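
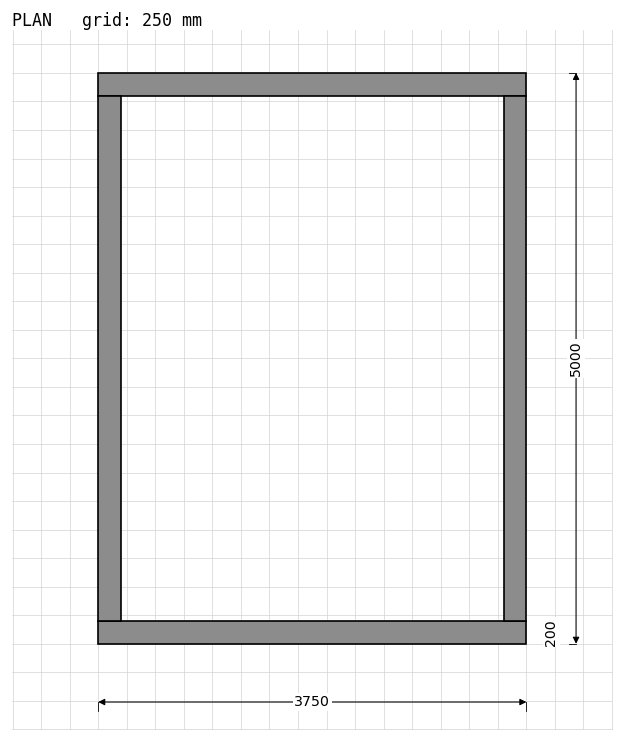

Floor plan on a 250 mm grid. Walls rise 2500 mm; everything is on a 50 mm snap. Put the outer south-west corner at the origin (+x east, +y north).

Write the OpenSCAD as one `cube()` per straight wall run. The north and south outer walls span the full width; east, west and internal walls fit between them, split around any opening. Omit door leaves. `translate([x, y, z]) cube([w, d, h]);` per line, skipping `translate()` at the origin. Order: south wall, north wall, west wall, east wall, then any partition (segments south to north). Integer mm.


cube([3750, 200, 2500]);
translate([0, 4800, 0]) cube([3750, 200, 2500]);
translate([0, 200, 0]) cube([200, 4600, 2500]);
translate([3550, 200, 0]) cube([200, 4600, 2500]);


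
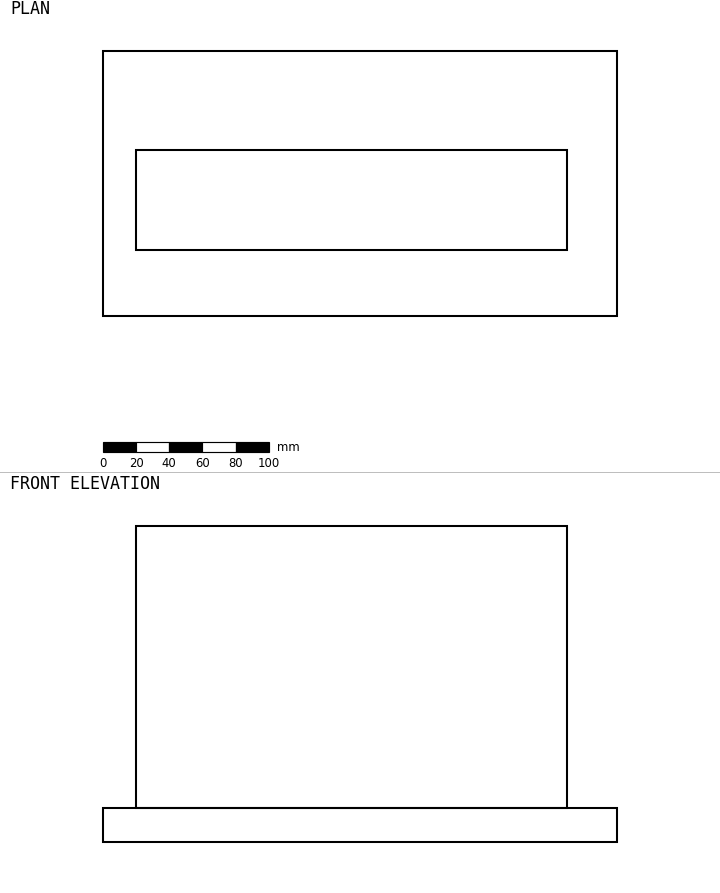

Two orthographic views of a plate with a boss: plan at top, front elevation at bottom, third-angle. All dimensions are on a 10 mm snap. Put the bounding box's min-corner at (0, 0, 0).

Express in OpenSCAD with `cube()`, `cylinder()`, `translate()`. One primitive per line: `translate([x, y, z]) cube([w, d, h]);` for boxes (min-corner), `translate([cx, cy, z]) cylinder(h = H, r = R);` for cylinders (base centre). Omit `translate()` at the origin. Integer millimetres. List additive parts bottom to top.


cube([310, 160, 20]);
translate([20, 40, 20]) cube([260, 60, 170]);


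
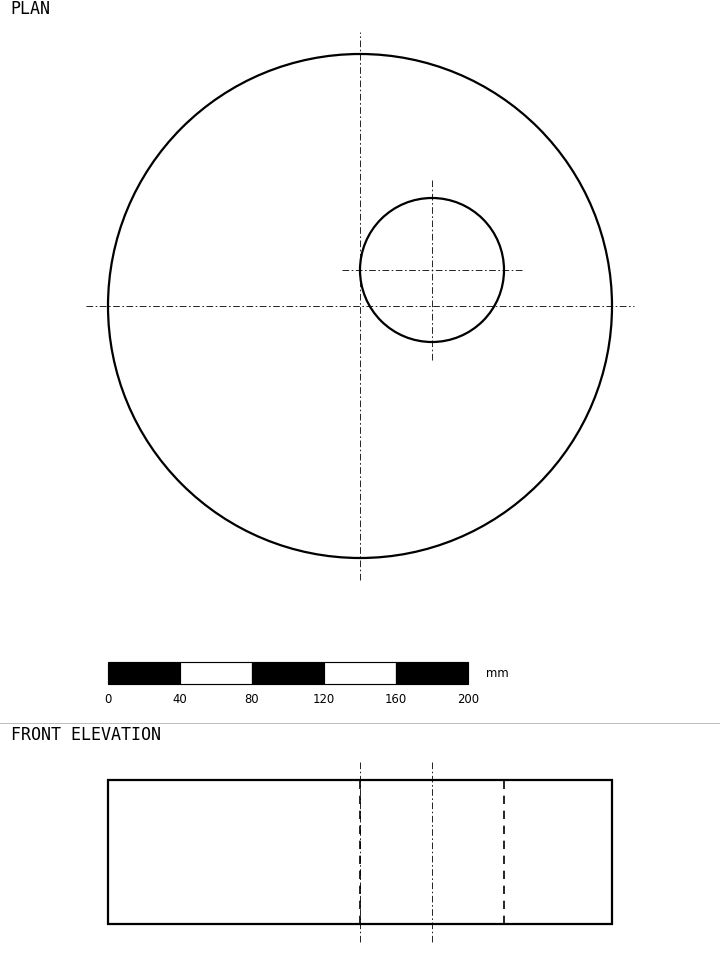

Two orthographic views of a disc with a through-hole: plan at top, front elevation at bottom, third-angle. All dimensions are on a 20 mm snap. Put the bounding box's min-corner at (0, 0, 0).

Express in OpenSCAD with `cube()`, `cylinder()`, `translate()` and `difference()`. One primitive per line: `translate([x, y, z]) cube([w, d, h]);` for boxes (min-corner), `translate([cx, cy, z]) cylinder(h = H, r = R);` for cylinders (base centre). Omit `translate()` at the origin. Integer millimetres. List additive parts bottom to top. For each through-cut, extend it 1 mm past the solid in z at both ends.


difference() {
  translate([140, 140, 0]) cylinder(h = 80, r = 140);
  translate([180, 160, -1]) cylinder(h = 82, r = 40);
}


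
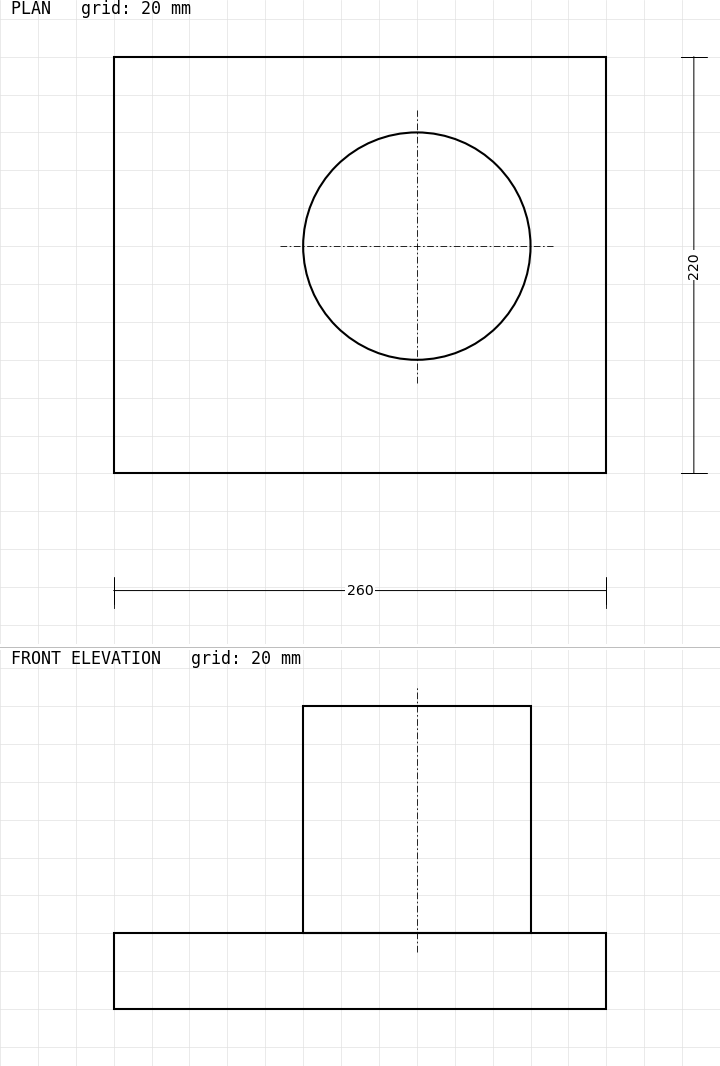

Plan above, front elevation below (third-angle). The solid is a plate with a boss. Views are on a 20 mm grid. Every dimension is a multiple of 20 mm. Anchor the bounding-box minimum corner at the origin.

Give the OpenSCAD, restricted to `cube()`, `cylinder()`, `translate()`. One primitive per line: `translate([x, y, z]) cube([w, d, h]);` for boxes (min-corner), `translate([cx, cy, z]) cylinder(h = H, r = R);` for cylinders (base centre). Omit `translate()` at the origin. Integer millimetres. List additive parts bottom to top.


cube([260, 220, 40]);
translate([160, 120, 40]) cylinder(h = 120, r = 60);


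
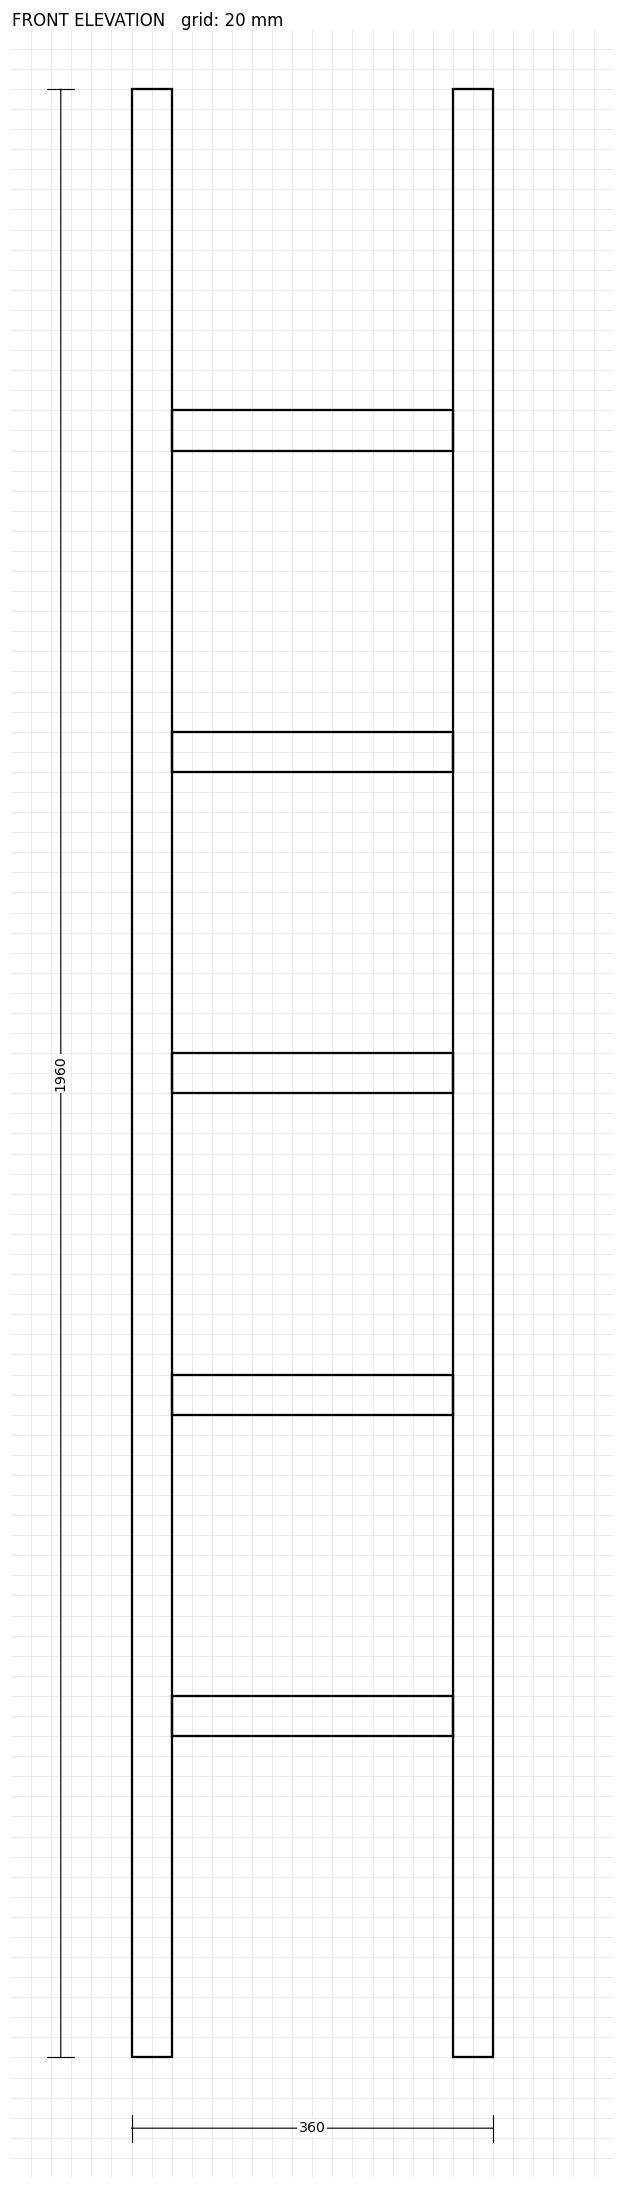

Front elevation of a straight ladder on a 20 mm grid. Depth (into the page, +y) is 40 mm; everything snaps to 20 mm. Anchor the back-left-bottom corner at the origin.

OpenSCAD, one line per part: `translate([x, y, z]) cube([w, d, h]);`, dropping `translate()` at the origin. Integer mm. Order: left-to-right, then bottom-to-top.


cube([40, 40, 1960]);
translate([40, 0, 320]) cube([280, 40, 40]);
translate([40, 0, 640]) cube([280, 40, 40]);
translate([40, 0, 960]) cube([280, 40, 40]);
translate([40, 0, 1280]) cube([280, 40, 40]);
translate([40, 0, 1600]) cube([280, 40, 40]);
translate([320, 0, 0]) cube([40, 40, 1960]);


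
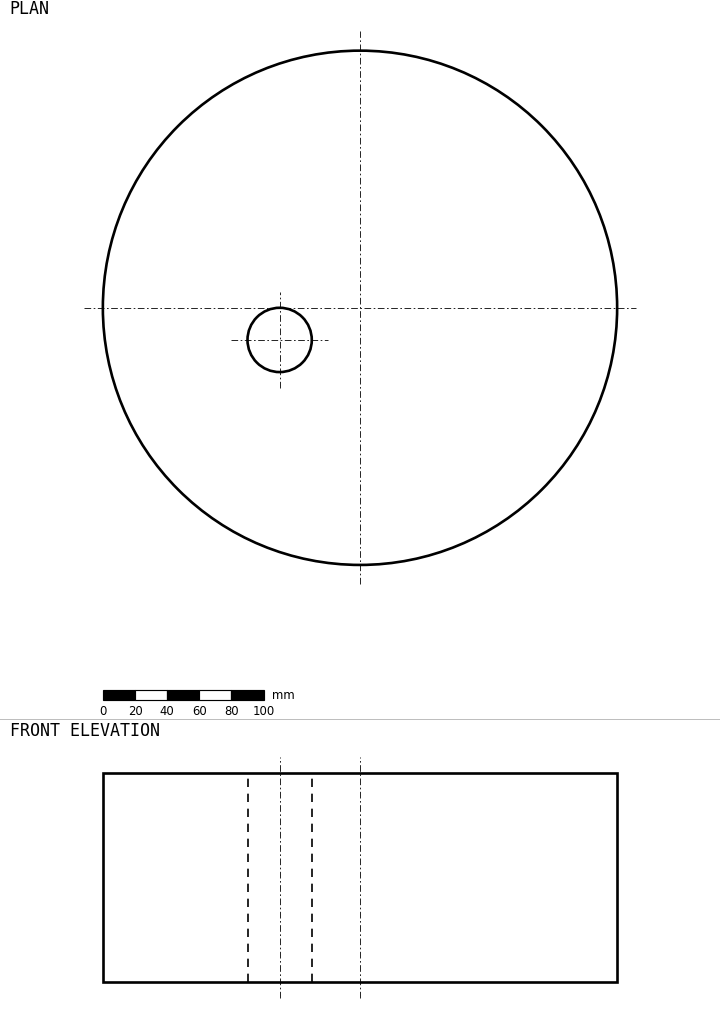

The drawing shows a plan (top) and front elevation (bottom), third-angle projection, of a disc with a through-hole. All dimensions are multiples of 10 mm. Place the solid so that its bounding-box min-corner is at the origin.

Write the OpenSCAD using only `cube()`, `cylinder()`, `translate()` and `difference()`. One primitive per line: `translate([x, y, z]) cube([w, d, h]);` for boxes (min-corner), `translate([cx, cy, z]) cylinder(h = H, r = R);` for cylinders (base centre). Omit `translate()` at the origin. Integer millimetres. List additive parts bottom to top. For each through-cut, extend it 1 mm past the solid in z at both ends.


difference() {
  translate([160, 160, 0]) cylinder(h = 130, r = 160);
  translate([110, 140, -1]) cylinder(h = 132, r = 20);
}


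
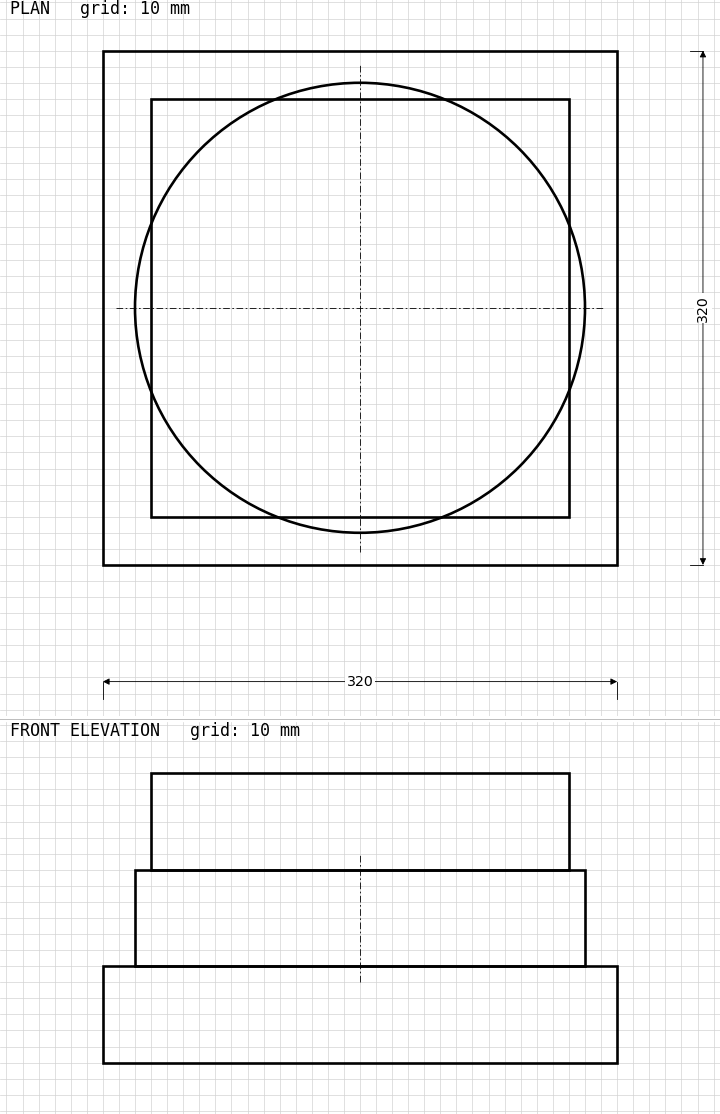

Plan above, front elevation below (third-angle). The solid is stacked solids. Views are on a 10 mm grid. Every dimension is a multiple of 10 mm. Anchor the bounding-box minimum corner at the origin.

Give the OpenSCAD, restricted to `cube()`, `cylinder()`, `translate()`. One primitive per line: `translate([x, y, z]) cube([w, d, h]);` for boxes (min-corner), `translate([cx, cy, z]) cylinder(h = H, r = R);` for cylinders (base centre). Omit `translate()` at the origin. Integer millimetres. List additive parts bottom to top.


cube([320, 320, 60]);
translate([160, 160, 60]) cylinder(h = 60, r = 140);
translate([30, 30, 120]) cube([260, 260, 60]);


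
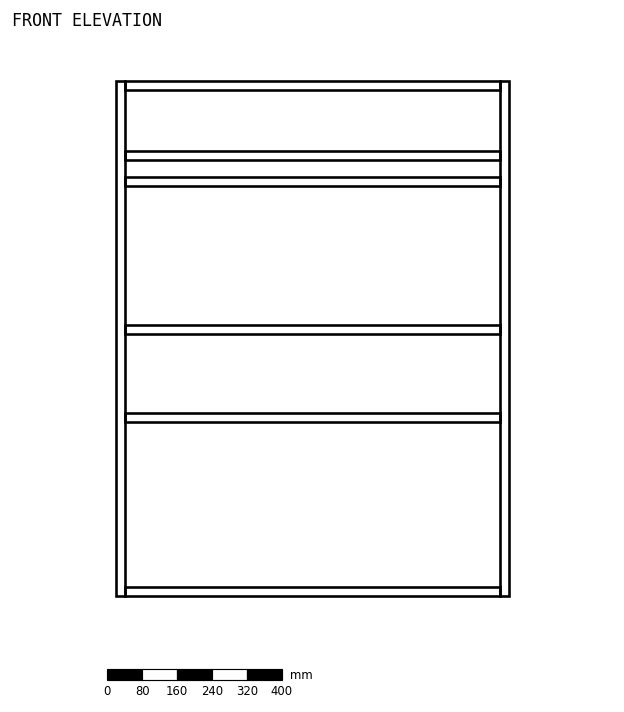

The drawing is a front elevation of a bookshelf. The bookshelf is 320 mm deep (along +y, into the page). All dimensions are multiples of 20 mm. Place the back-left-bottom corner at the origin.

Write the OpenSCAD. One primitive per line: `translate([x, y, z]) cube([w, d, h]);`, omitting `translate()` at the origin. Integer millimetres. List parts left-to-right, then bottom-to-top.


cube([20, 320, 1180]);
translate([20, 0, 0]) cube([860, 320, 20]);
translate([20, 0, 400]) cube([860, 320, 20]);
translate([20, 0, 600]) cube([860, 320, 20]);
translate([20, 0, 940]) cube([860, 320, 20]);
translate([20, 0, 1000]) cube([860, 320, 20]);
translate([20, 0, 1160]) cube([860, 320, 20]);
translate([880, 0, 0]) cube([20, 320, 1180]);


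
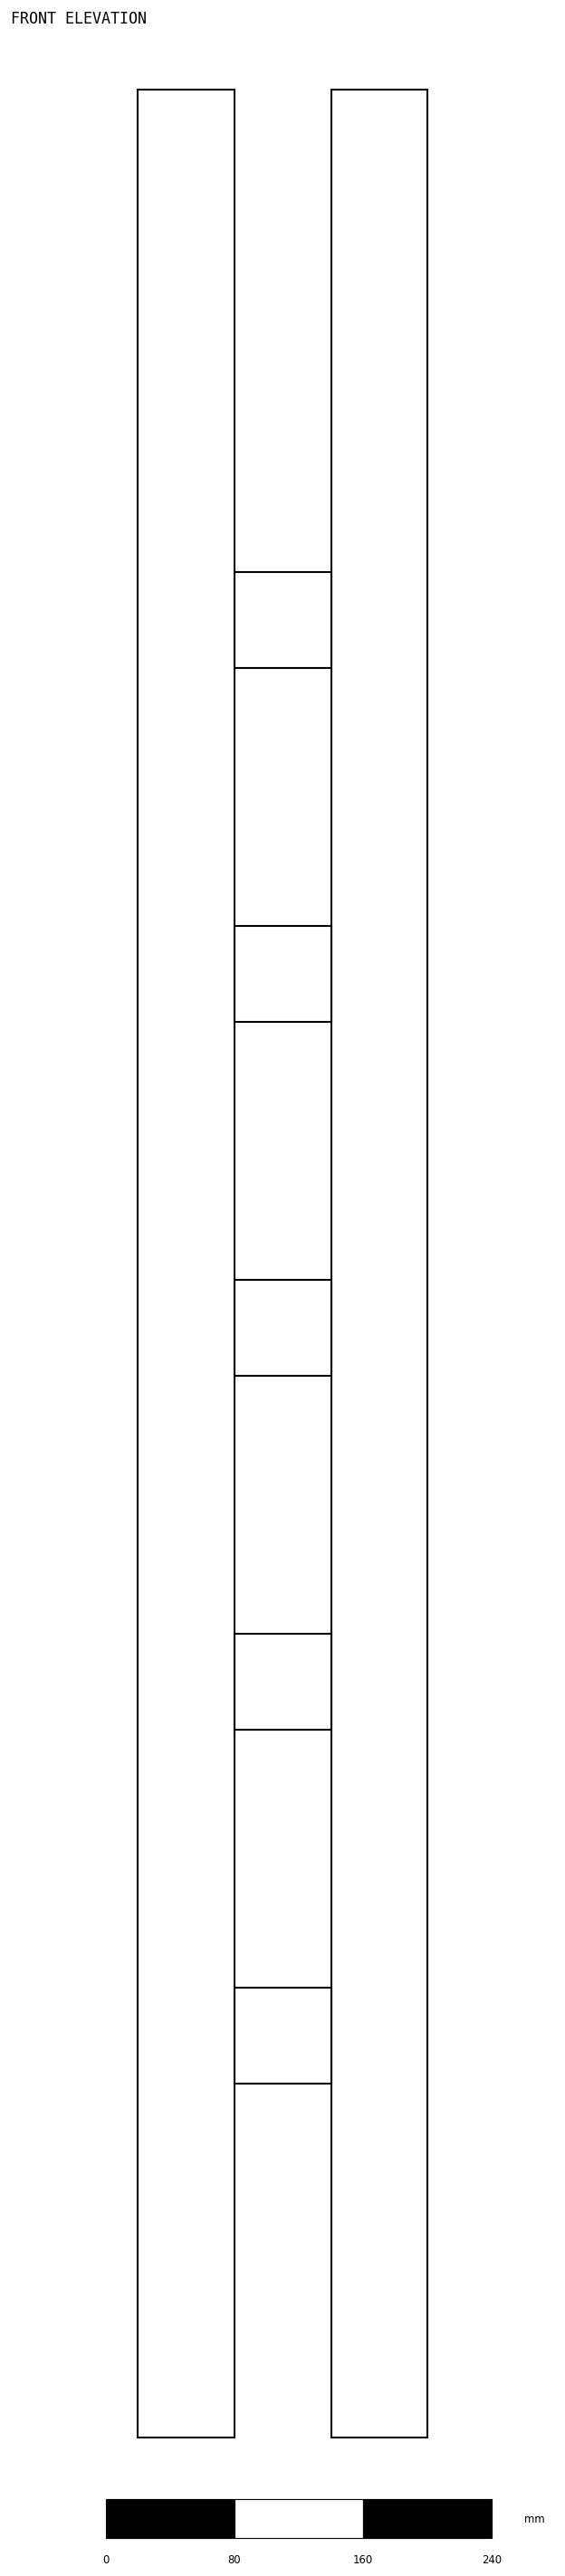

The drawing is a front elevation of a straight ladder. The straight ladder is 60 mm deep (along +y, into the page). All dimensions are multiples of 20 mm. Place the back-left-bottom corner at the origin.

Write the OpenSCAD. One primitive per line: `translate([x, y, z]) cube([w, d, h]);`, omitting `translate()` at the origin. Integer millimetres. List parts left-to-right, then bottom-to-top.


cube([60, 60, 1460]);
translate([60, 0, 220]) cube([60, 60, 60]);
translate([60, 0, 440]) cube([60, 60, 60]);
translate([60, 0, 660]) cube([60, 60, 60]);
translate([60, 0, 880]) cube([60, 60, 60]);
translate([60, 0, 1100]) cube([60, 60, 60]);
translate([120, 0, 0]) cube([60, 60, 1460]);


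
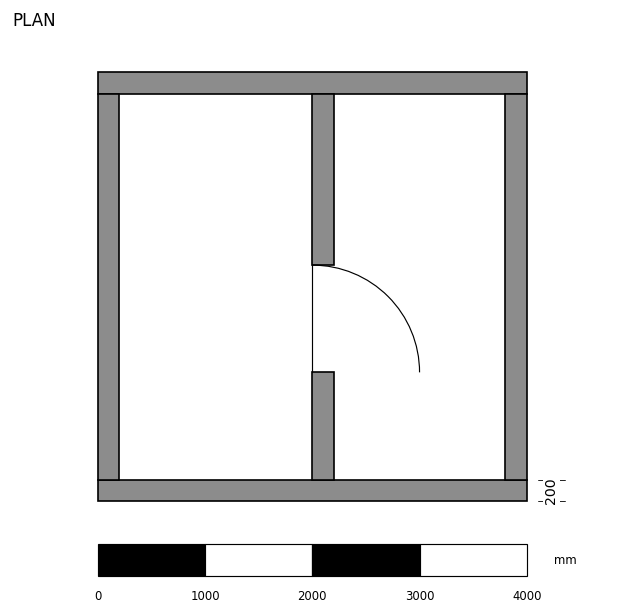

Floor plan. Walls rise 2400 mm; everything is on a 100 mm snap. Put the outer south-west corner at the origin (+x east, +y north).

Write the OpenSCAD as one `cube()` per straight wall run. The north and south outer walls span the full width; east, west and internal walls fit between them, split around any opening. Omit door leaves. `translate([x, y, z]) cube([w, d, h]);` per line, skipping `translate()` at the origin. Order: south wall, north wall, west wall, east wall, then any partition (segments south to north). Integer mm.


cube([4000, 200, 2400]);
translate([0, 3800, 0]) cube([4000, 200, 2400]);
translate([0, 200, 0]) cube([200, 3600, 2400]);
translate([3800, 200, 0]) cube([200, 3600, 2400]);
translate([2000, 200, 0]) cube([200, 1000, 2400]);
translate([2000, 2200, 0]) cube([200, 1600, 2400]);


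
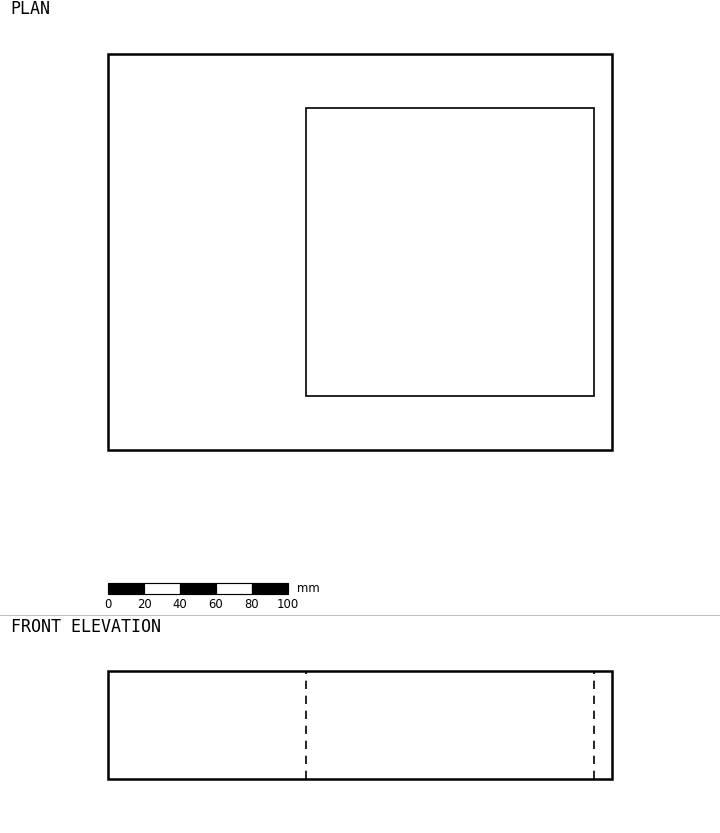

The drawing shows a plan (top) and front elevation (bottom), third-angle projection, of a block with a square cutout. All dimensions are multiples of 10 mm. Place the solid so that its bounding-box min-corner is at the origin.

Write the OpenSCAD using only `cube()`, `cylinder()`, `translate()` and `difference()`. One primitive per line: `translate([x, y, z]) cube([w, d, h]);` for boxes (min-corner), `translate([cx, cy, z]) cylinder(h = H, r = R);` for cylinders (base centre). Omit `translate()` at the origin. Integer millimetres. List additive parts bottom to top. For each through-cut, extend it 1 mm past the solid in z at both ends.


difference() {
  cube([280, 220, 60]);
  translate([110, 30, -1]) cube([160, 160, 62]);
}


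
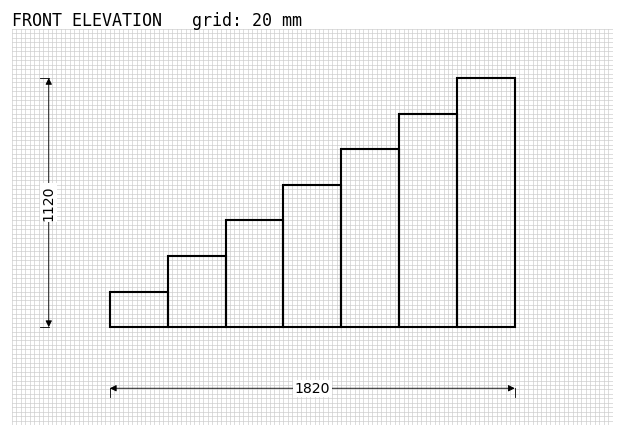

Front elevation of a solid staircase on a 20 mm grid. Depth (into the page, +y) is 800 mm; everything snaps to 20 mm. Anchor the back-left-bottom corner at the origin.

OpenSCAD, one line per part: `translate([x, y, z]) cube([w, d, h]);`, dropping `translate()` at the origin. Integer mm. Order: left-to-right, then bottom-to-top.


cube([260, 800, 160]);
translate([260, 0, 0]) cube([260, 800, 320]);
translate([520, 0, 0]) cube([260, 800, 480]);
translate([780, 0, 0]) cube([260, 800, 640]);
translate([1040, 0, 0]) cube([260, 800, 800]);
translate([1300, 0, 0]) cube([260, 800, 960]);
translate([1560, 0, 0]) cube([260, 800, 1120]);


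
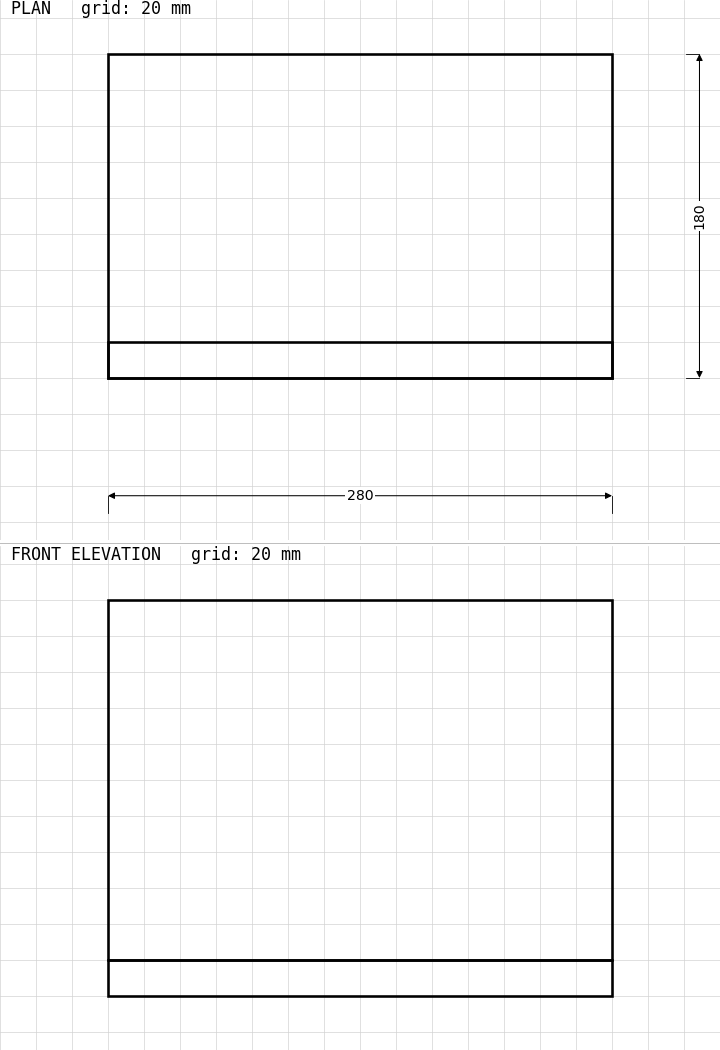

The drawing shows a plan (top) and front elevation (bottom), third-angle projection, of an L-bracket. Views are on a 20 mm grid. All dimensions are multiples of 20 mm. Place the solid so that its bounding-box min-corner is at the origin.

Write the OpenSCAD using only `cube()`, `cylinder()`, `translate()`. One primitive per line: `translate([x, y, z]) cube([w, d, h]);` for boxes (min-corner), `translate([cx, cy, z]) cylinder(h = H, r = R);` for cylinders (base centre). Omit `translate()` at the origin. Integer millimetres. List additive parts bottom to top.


cube([280, 180, 20]);
translate([0, 0, 20]) cube([280, 20, 200]);


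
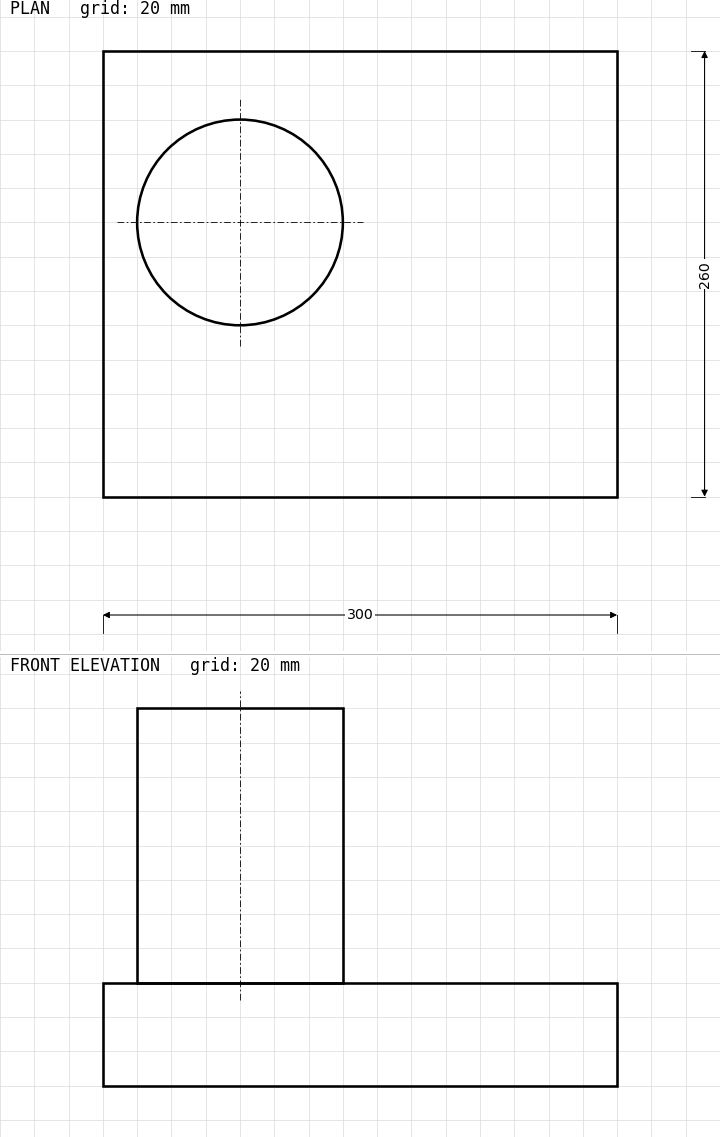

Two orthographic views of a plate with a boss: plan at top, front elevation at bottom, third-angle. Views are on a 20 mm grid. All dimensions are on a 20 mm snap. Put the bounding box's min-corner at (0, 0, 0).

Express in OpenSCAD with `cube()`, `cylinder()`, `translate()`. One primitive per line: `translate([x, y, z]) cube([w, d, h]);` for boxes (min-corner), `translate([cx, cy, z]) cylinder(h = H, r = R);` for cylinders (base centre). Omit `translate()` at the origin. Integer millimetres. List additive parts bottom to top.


cube([300, 260, 60]);
translate([80, 160, 60]) cylinder(h = 160, r = 60);


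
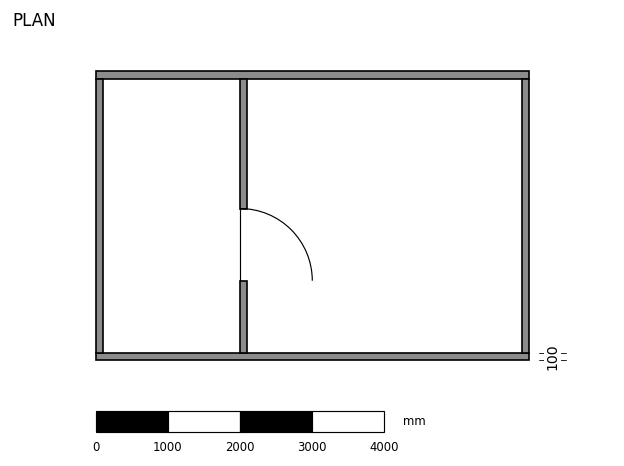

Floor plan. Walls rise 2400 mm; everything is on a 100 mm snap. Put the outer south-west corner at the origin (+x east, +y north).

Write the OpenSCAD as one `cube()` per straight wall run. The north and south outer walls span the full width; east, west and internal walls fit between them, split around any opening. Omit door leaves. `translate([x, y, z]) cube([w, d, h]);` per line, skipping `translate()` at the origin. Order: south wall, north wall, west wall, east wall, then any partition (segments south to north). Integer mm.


cube([6000, 100, 2400]);
translate([0, 3900, 0]) cube([6000, 100, 2400]);
translate([0, 100, 0]) cube([100, 3800, 2400]);
translate([5900, 100, 0]) cube([100, 3800, 2400]);
translate([2000, 100, 0]) cube([100, 1000, 2400]);
translate([2000, 2100, 0]) cube([100, 1800, 2400]);


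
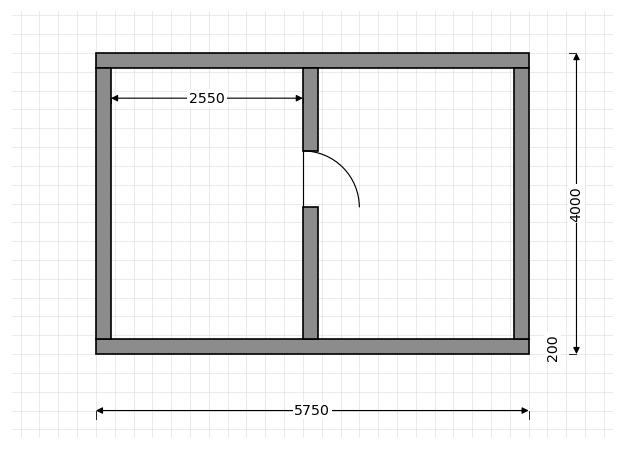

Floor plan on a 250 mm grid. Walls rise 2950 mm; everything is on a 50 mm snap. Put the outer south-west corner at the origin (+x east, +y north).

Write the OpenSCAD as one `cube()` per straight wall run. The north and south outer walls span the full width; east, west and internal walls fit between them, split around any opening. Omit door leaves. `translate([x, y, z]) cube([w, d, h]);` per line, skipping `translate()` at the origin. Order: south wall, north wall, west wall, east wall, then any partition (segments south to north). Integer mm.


cube([5750, 200, 2950]);
translate([0, 3800, 0]) cube([5750, 200, 2950]);
translate([0, 200, 0]) cube([200, 3600, 2950]);
translate([5550, 200, 0]) cube([200, 3600, 2950]);
translate([2750, 200, 0]) cube([200, 1750, 2950]);
translate([2750, 2700, 0]) cube([200, 1100, 2950]);


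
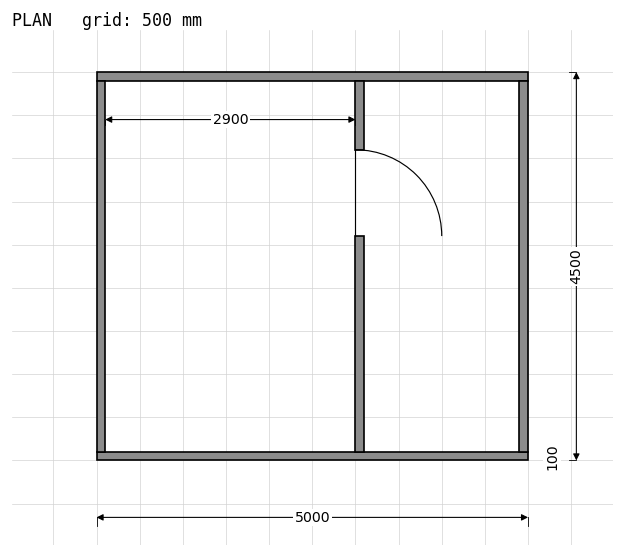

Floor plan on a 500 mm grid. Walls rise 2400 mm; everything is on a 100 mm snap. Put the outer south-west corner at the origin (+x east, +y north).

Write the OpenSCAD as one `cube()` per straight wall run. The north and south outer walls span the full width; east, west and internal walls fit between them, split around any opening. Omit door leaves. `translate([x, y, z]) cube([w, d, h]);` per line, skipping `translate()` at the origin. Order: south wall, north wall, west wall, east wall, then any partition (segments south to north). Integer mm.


cube([5000, 100, 2400]);
translate([0, 4400, 0]) cube([5000, 100, 2400]);
translate([0, 100, 0]) cube([100, 4300, 2400]);
translate([4900, 100, 0]) cube([100, 4300, 2400]);
translate([3000, 100, 0]) cube([100, 2500, 2400]);
translate([3000, 3600, 0]) cube([100, 800, 2400]);


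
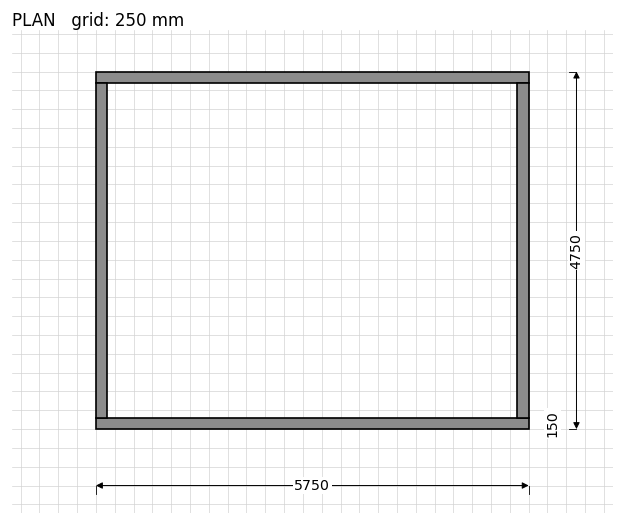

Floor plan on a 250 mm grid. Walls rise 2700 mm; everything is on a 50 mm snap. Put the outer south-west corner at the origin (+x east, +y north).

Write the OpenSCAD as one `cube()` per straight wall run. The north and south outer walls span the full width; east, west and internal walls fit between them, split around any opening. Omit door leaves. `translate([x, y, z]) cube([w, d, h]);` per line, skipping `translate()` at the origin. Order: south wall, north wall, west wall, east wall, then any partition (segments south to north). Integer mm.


cube([5750, 150, 2700]);
translate([0, 4600, 0]) cube([5750, 150, 2700]);
translate([0, 150, 0]) cube([150, 4450, 2700]);
translate([5600, 150, 0]) cube([150, 4450, 2700]);


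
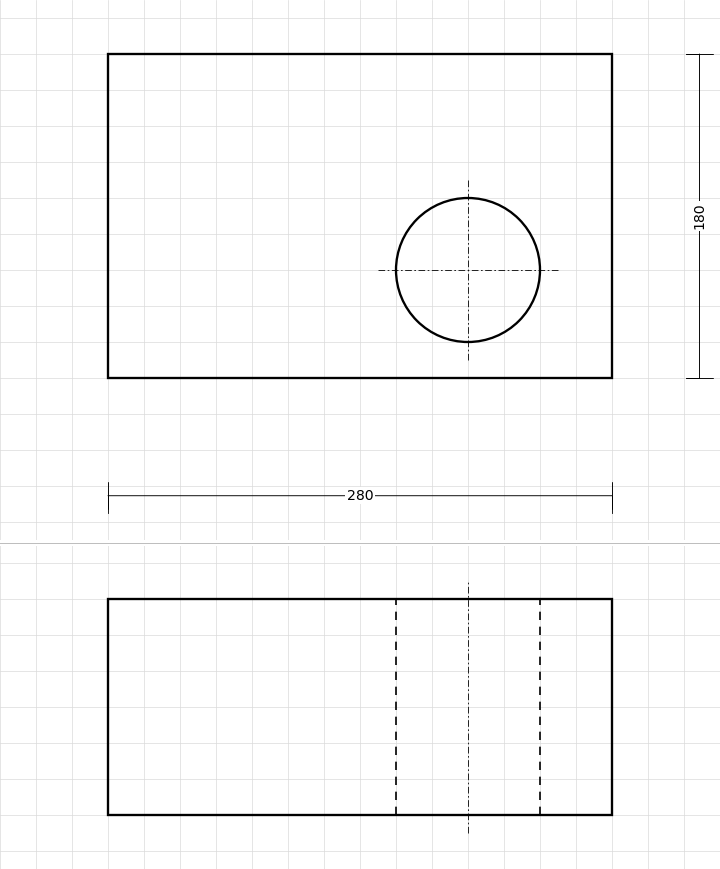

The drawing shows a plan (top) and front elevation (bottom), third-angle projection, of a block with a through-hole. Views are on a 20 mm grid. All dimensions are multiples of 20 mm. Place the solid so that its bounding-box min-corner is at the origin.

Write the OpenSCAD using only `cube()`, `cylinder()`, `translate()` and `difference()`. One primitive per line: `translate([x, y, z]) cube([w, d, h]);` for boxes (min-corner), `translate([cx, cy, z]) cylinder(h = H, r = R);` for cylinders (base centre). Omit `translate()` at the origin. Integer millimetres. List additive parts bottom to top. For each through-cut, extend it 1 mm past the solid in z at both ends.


difference() {
  cube([280, 180, 120]);
  translate([200, 60, -1]) cylinder(h = 122, r = 40);
}


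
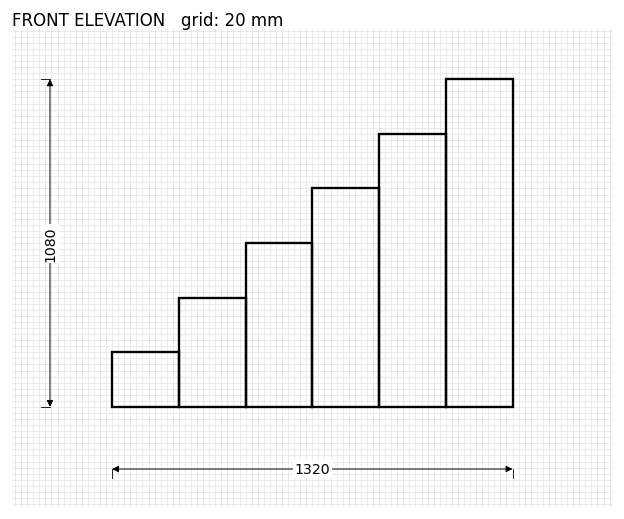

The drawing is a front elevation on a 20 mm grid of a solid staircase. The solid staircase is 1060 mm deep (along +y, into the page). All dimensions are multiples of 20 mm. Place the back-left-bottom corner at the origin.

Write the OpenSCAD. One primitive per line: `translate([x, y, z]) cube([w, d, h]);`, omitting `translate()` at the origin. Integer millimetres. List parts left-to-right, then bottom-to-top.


cube([220, 1060, 180]);
translate([220, 0, 0]) cube([220, 1060, 360]);
translate([440, 0, 0]) cube([220, 1060, 540]);
translate([660, 0, 0]) cube([220, 1060, 720]);
translate([880, 0, 0]) cube([220, 1060, 900]);
translate([1100, 0, 0]) cube([220, 1060, 1080]);


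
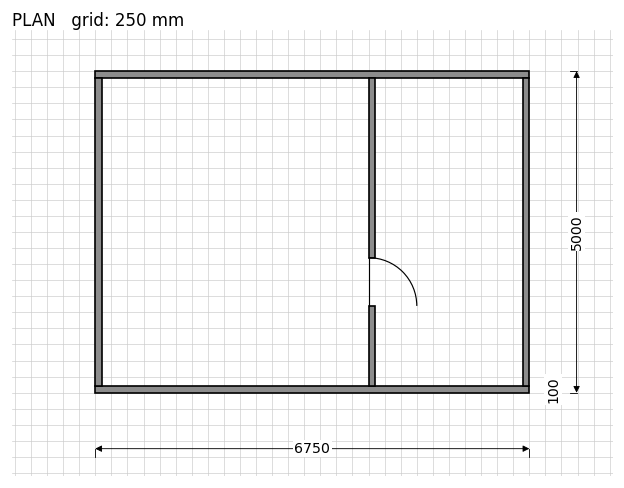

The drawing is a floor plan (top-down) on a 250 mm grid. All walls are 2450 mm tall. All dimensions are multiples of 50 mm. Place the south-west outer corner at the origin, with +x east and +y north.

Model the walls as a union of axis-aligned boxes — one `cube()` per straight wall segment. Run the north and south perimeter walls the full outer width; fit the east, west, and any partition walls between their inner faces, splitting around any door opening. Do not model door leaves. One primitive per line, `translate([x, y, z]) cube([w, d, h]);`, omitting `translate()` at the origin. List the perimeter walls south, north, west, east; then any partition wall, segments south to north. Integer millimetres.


cube([6750, 100, 2450]);
translate([0, 4900, 0]) cube([6750, 100, 2450]);
translate([0, 100, 0]) cube([100, 4800, 2450]);
translate([6650, 100, 0]) cube([100, 4800, 2450]);
translate([4250, 100, 0]) cube([100, 1250, 2450]);
translate([4250, 2100, 0]) cube([100, 2800, 2450]);


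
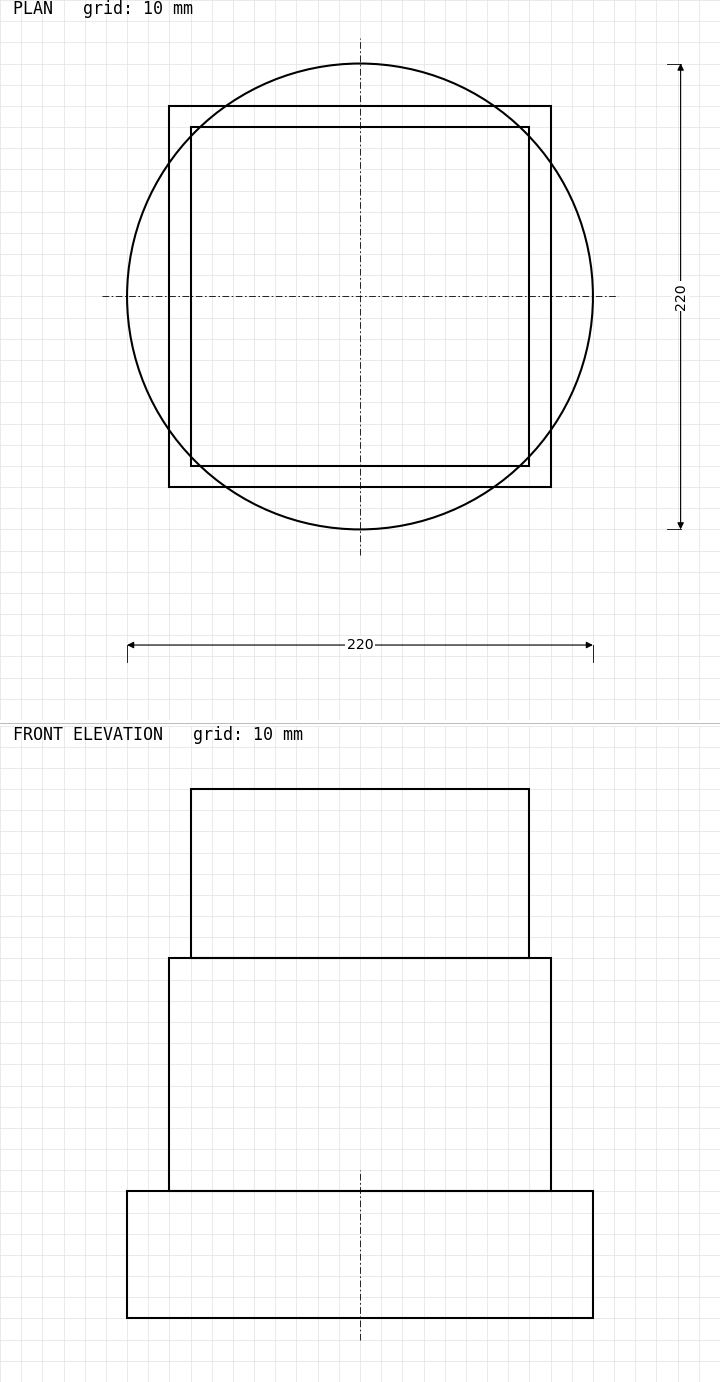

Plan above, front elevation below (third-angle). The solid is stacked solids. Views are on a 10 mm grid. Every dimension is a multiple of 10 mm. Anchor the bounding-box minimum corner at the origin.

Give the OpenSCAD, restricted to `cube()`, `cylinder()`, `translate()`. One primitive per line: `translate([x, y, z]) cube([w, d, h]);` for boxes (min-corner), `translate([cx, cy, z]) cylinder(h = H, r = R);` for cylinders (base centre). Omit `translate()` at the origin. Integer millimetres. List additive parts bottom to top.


translate([110, 110, 0]) cylinder(h = 60, r = 110);
translate([20, 20, 60]) cube([180, 180, 110]);
translate([30, 30, 170]) cube([160, 160, 80]);


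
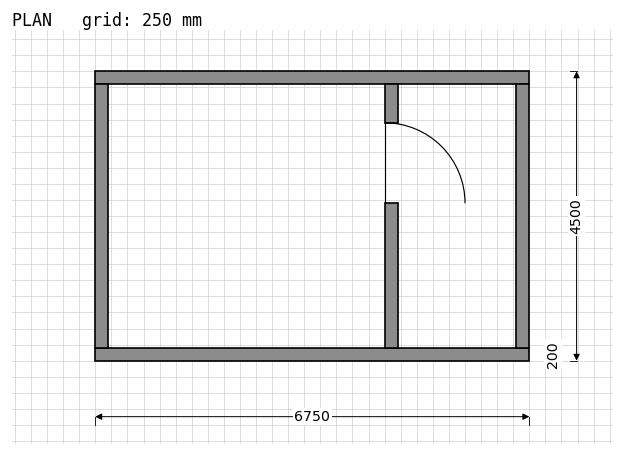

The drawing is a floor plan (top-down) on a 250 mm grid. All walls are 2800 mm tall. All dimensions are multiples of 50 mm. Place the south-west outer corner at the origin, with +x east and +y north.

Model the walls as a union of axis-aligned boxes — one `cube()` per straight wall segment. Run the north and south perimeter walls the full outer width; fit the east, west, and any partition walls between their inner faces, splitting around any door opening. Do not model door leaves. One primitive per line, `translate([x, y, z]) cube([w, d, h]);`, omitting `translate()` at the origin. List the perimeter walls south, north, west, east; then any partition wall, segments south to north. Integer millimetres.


cube([6750, 200, 2800]);
translate([0, 4300, 0]) cube([6750, 200, 2800]);
translate([0, 200, 0]) cube([200, 4100, 2800]);
translate([6550, 200, 0]) cube([200, 4100, 2800]);
translate([4500, 200, 0]) cube([200, 2250, 2800]);
translate([4500, 3700, 0]) cube([200, 600, 2800]);


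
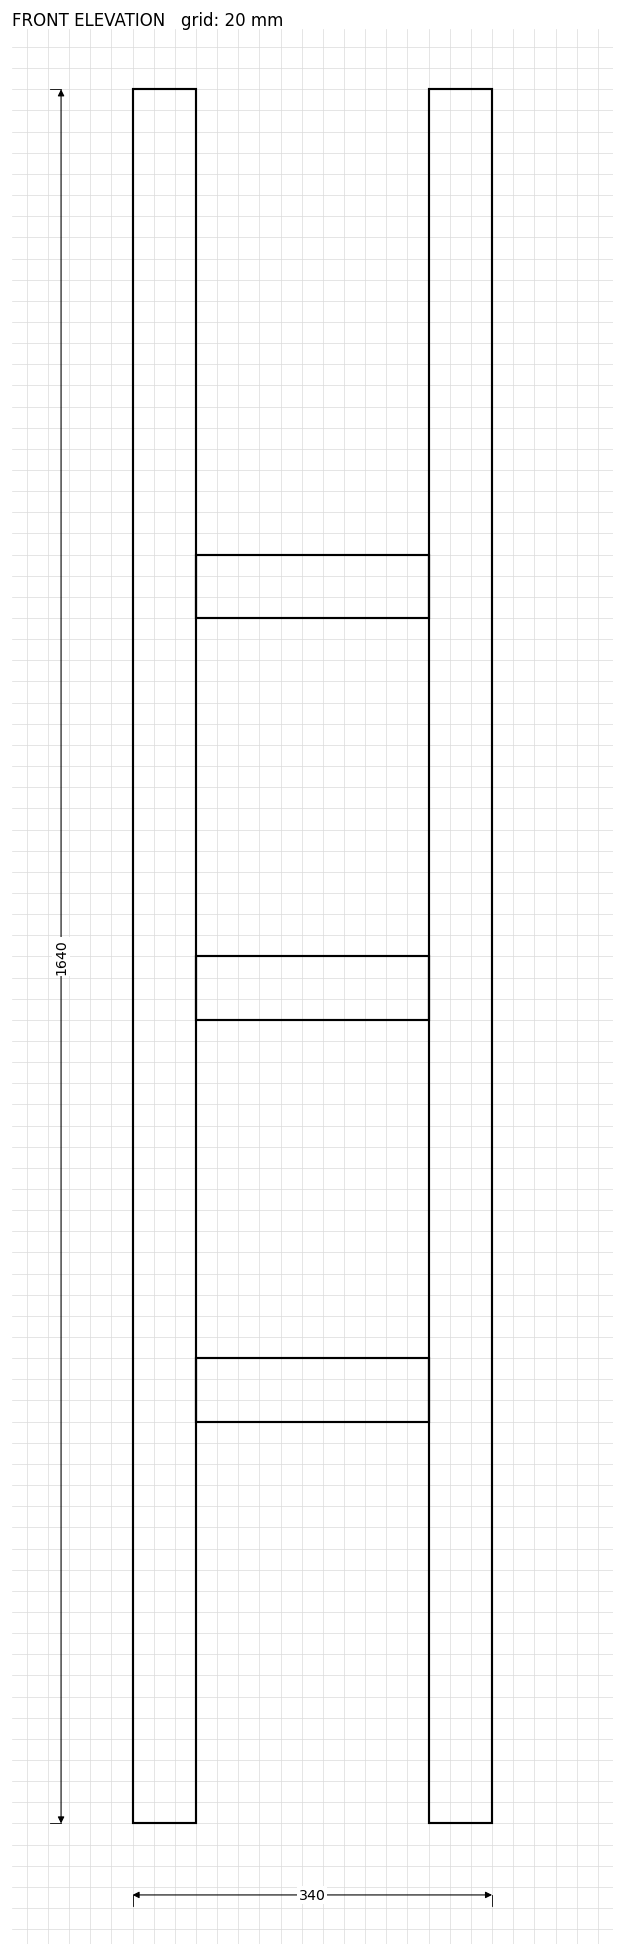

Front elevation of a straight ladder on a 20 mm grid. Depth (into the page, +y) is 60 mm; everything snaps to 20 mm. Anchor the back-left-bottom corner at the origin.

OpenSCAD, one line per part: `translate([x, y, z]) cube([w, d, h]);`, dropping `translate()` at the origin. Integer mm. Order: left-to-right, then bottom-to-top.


cube([60, 60, 1640]);
translate([60, 0, 380]) cube([220, 60, 60]);
translate([60, 0, 760]) cube([220, 60, 60]);
translate([60, 0, 1140]) cube([220, 60, 60]);
translate([280, 0, 0]) cube([60, 60, 1640]);


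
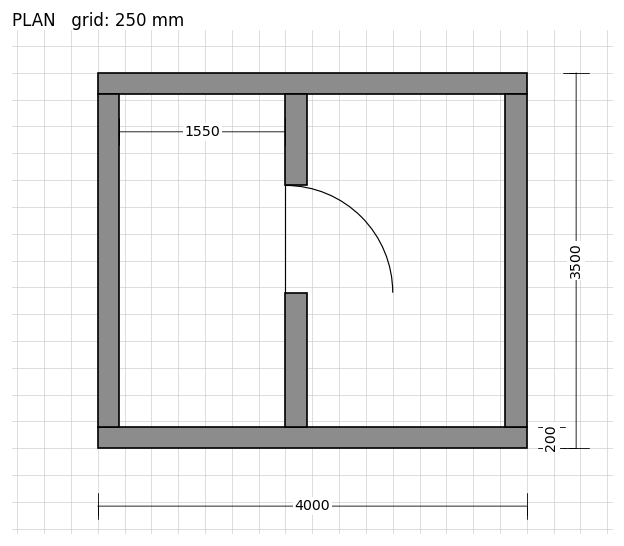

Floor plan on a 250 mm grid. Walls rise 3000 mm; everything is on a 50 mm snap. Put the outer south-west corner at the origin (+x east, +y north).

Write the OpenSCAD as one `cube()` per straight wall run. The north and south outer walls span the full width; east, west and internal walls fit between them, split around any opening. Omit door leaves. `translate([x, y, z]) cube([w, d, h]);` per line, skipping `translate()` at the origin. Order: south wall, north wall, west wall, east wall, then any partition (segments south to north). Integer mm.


cube([4000, 200, 3000]);
translate([0, 3300, 0]) cube([4000, 200, 3000]);
translate([0, 200, 0]) cube([200, 3100, 3000]);
translate([3800, 200, 0]) cube([200, 3100, 3000]);
translate([1750, 200, 0]) cube([200, 1250, 3000]);
translate([1750, 2450, 0]) cube([200, 850, 3000]);


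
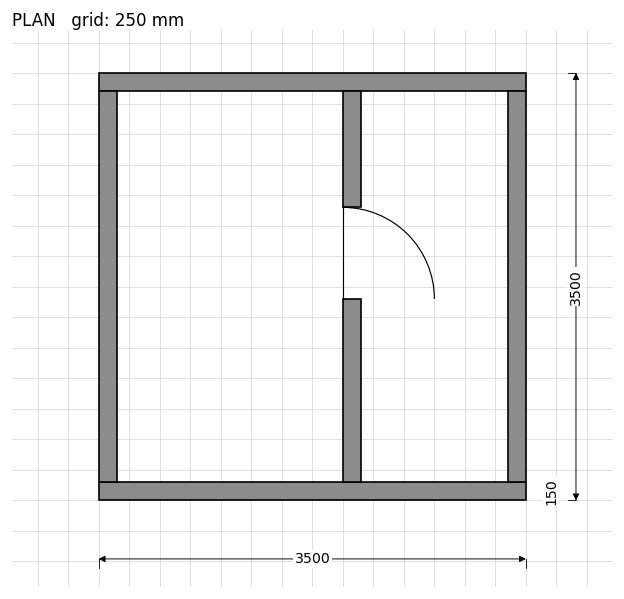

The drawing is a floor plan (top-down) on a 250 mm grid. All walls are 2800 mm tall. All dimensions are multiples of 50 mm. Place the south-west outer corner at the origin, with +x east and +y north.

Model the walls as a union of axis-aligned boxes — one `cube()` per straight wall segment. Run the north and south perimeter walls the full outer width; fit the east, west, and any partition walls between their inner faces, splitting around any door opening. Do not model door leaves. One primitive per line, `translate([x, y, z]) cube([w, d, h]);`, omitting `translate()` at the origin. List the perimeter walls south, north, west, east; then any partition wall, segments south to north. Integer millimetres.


cube([3500, 150, 2800]);
translate([0, 3350, 0]) cube([3500, 150, 2800]);
translate([0, 150, 0]) cube([150, 3200, 2800]);
translate([3350, 150, 0]) cube([150, 3200, 2800]);
translate([2000, 150, 0]) cube([150, 1500, 2800]);
translate([2000, 2400, 0]) cube([150, 950, 2800]);


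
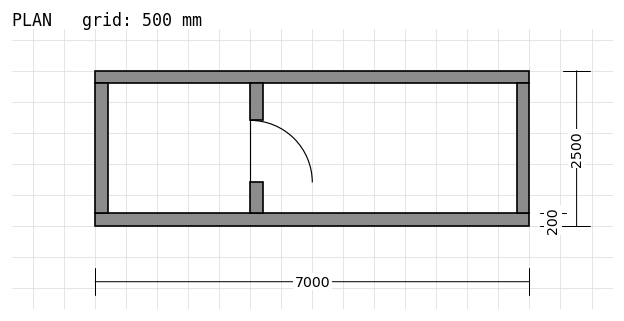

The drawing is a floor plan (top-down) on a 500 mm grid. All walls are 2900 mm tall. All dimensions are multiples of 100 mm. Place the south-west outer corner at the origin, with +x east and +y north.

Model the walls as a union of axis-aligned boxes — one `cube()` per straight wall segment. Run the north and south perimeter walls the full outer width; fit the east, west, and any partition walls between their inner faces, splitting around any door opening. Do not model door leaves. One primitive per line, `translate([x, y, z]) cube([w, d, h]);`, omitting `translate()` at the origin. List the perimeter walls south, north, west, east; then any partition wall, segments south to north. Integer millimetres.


cube([7000, 200, 2900]);
translate([0, 2300, 0]) cube([7000, 200, 2900]);
translate([0, 200, 0]) cube([200, 2100, 2900]);
translate([6800, 200, 0]) cube([200, 2100, 2900]);
translate([2500, 200, 0]) cube([200, 500, 2900]);
translate([2500, 1700, 0]) cube([200, 600, 2900]);


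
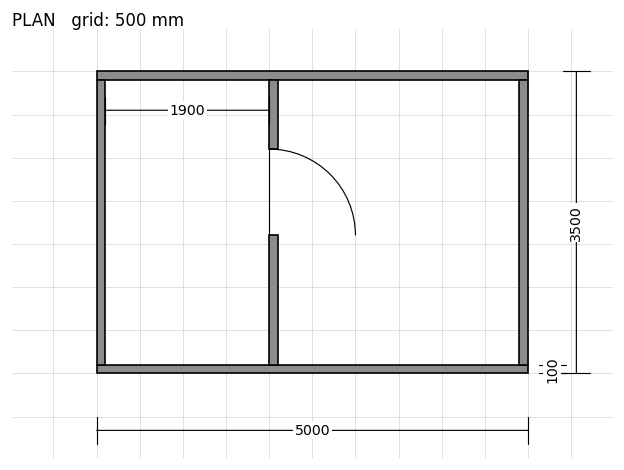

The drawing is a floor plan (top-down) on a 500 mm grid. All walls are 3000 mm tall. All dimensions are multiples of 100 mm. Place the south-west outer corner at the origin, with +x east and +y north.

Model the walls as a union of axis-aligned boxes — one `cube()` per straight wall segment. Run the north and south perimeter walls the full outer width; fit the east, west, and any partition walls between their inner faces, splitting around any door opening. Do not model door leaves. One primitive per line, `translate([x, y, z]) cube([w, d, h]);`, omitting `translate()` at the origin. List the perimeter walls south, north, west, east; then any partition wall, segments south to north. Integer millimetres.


cube([5000, 100, 3000]);
translate([0, 3400, 0]) cube([5000, 100, 3000]);
translate([0, 100, 0]) cube([100, 3300, 3000]);
translate([4900, 100, 0]) cube([100, 3300, 3000]);
translate([2000, 100, 0]) cube([100, 1500, 3000]);
translate([2000, 2600, 0]) cube([100, 800, 3000]);


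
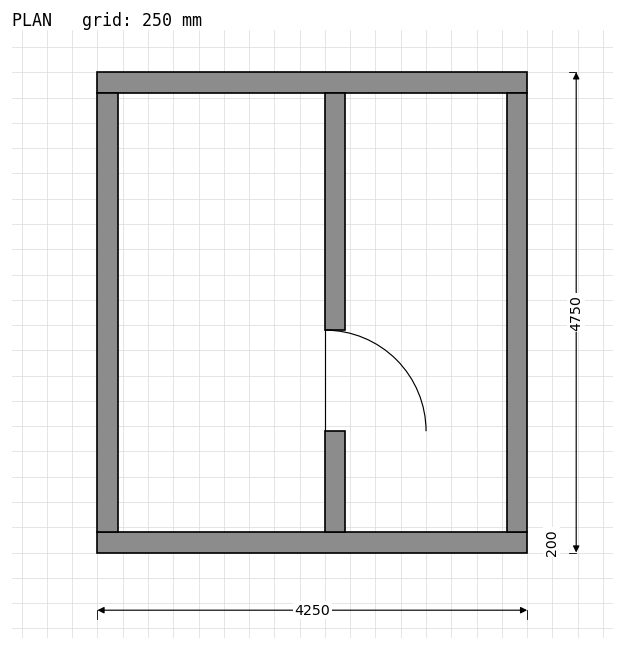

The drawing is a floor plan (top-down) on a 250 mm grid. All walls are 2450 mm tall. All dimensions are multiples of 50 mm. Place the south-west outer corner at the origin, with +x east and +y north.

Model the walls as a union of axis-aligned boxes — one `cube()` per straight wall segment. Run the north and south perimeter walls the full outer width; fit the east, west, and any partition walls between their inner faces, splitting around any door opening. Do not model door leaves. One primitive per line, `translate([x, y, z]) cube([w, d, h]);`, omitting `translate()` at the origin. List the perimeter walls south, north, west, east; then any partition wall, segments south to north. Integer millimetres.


cube([4250, 200, 2450]);
translate([0, 4550, 0]) cube([4250, 200, 2450]);
translate([0, 200, 0]) cube([200, 4350, 2450]);
translate([4050, 200, 0]) cube([200, 4350, 2450]);
translate([2250, 200, 0]) cube([200, 1000, 2450]);
translate([2250, 2200, 0]) cube([200, 2350, 2450]);


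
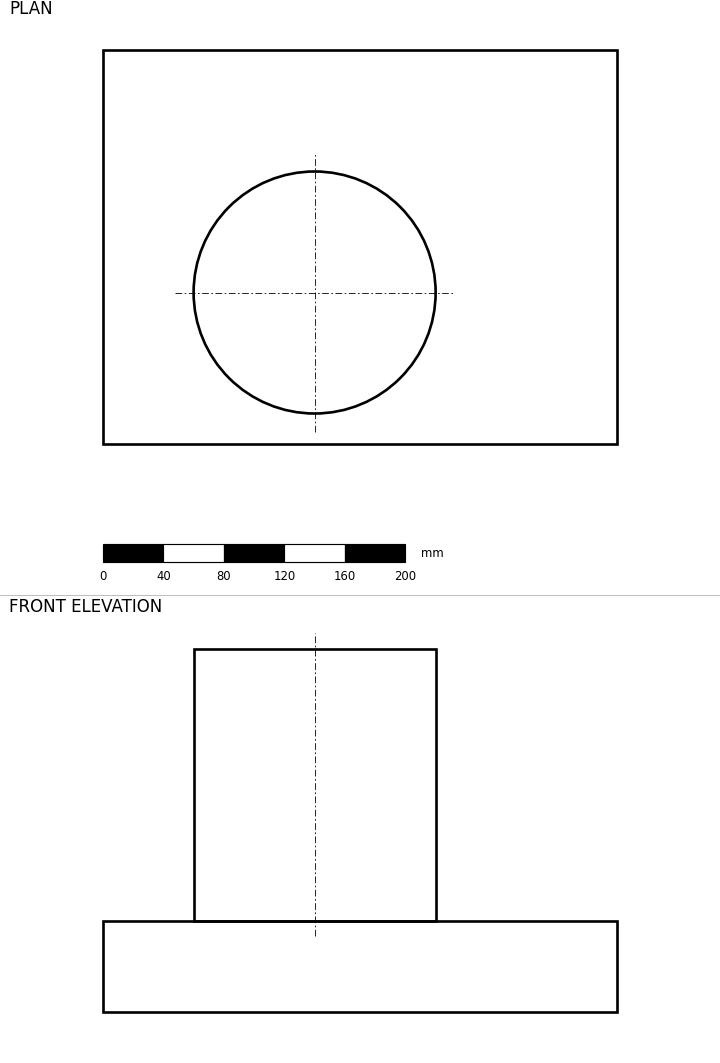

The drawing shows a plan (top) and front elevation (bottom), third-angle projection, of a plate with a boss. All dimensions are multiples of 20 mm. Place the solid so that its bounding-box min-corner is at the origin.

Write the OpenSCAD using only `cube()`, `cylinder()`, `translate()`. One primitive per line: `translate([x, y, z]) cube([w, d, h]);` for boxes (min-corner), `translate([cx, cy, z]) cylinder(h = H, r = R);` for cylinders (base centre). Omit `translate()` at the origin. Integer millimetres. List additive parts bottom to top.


cube([340, 260, 60]);
translate([140, 100, 60]) cylinder(h = 180, r = 80);


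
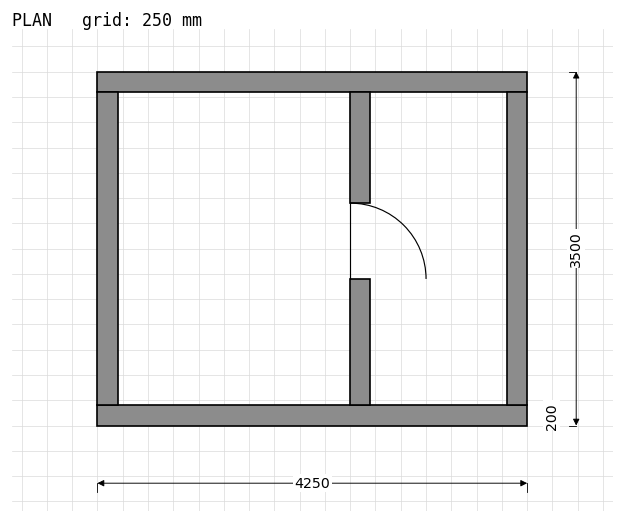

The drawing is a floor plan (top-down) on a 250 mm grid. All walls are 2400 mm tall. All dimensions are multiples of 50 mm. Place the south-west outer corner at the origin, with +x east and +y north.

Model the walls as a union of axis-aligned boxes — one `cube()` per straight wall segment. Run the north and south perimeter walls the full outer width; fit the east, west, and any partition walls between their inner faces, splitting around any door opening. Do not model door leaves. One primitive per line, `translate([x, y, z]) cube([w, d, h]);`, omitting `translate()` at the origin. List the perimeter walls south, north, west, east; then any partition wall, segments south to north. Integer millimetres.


cube([4250, 200, 2400]);
translate([0, 3300, 0]) cube([4250, 200, 2400]);
translate([0, 200, 0]) cube([200, 3100, 2400]);
translate([4050, 200, 0]) cube([200, 3100, 2400]);
translate([2500, 200, 0]) cube([200, 1250, 2400]);
translate([2500, 2200, 0]) cube([200, 1100, 2400]);


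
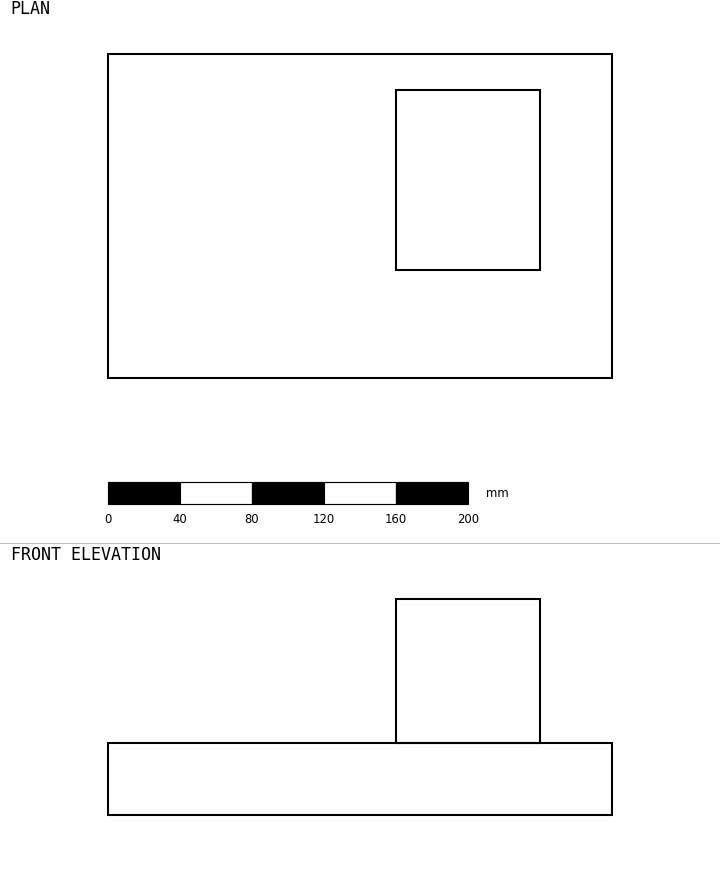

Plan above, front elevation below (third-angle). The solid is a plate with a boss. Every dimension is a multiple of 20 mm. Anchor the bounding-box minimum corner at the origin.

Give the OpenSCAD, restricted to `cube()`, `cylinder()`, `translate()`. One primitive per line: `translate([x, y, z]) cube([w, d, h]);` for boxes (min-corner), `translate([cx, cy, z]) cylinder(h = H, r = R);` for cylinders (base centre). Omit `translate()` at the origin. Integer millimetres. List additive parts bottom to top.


cube([280, 180, 40]);
translate([160, 60, 40]) cube([80, 100, 80]);


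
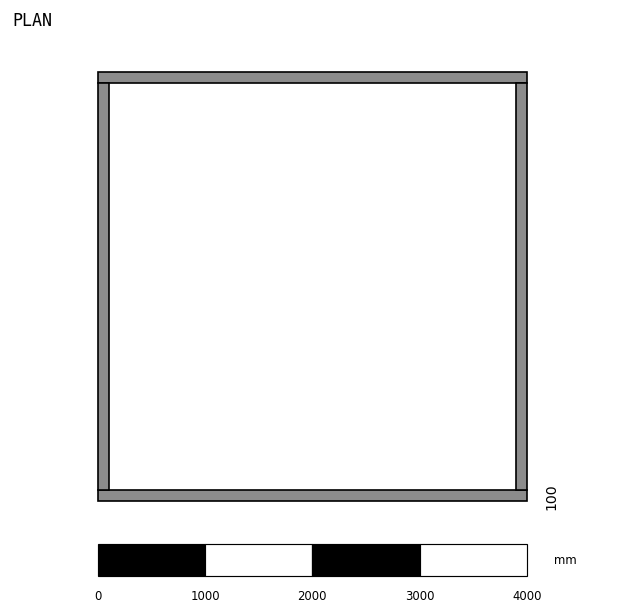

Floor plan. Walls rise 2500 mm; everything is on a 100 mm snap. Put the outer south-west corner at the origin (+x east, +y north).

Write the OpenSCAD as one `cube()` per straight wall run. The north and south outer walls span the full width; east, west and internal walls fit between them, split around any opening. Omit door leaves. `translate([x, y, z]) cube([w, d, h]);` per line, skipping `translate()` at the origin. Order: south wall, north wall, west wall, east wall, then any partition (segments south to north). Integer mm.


cube([4000, 100, 2500]);
translate([0, 3900, 0]) cube([4000, 100, 2500]);
translate([0, 100, 0]) cube([100, 3800, 2500]);
translate([3900, 100, 0]) cube([100, 3800, 2500]);


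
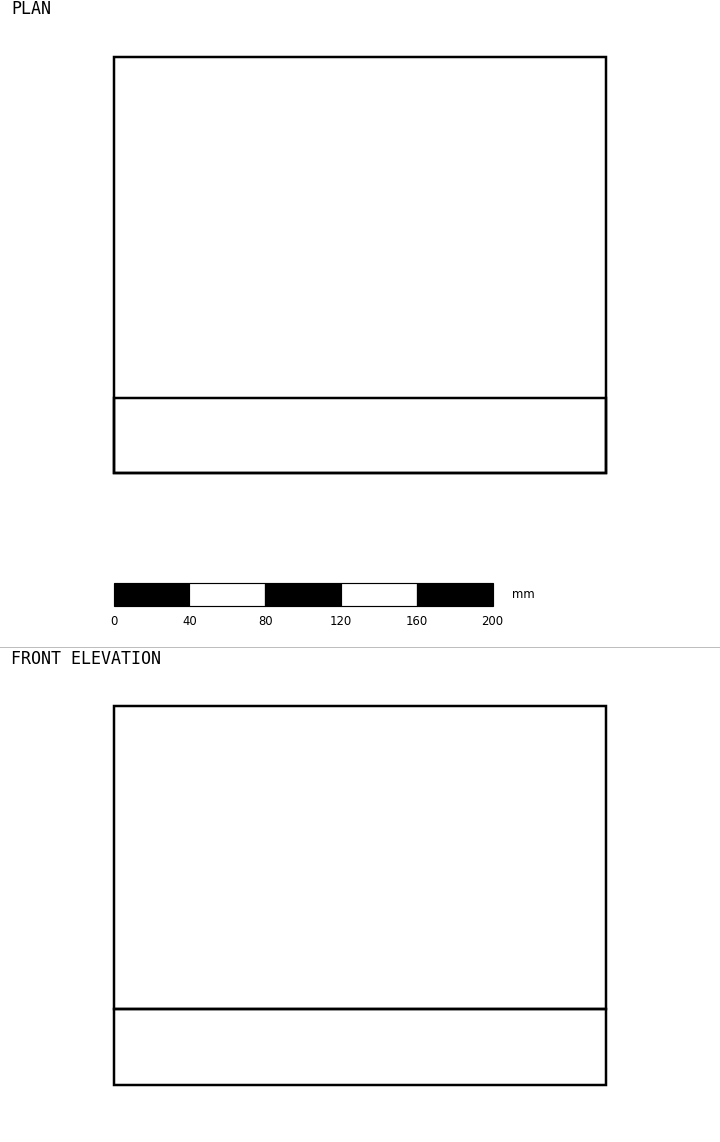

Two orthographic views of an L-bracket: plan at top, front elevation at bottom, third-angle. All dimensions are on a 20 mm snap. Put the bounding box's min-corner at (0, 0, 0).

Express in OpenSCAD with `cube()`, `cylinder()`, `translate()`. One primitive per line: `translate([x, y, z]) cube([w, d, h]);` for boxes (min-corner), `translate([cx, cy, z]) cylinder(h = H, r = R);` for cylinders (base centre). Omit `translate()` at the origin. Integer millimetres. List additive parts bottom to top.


cube([260, 220, 40]);
translate([0, 0, 40]) cube([260, 40, 160]);


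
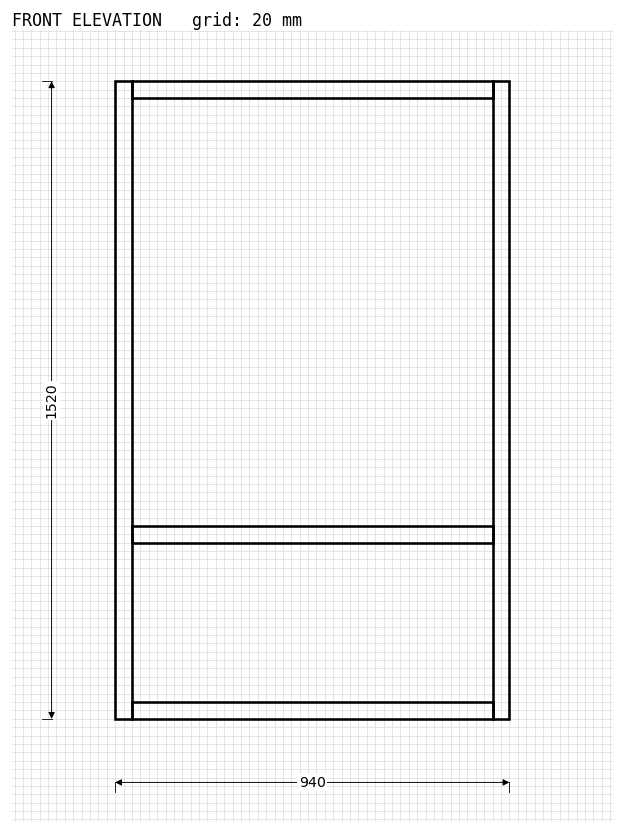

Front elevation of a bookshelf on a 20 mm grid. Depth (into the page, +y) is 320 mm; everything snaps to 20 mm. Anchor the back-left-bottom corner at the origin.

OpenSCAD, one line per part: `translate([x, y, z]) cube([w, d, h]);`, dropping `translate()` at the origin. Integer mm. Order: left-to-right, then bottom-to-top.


cube([40, 320, 1520]);
translate([40, 0, 0]) cube([860, 320, 40]);
translate([40, 0, 420]) cube([860, 320, 40]);
translate([40, 0, 1480]) cube([860, 320, 40]);
translate([900, 0, 0]) cube([40, 320, 1520]);


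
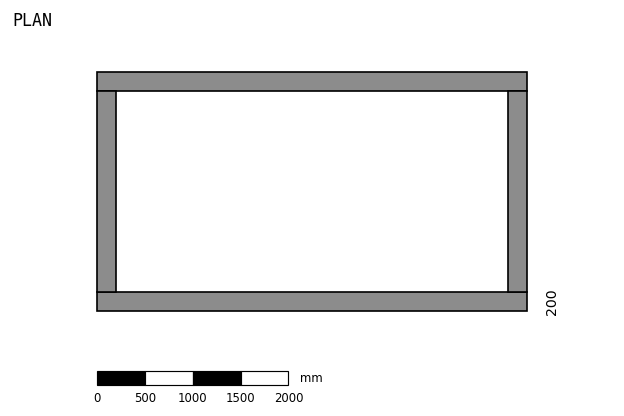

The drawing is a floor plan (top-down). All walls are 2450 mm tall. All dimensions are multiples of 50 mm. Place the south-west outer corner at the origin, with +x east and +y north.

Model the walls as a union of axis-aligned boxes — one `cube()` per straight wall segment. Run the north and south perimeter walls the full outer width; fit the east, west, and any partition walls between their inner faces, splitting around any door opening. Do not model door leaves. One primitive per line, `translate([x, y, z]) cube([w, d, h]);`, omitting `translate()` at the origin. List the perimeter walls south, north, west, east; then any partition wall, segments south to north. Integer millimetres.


cube([4500, 200, 2450]);
translate([0, 2300, 0]) cube([4500, 200, 2450]);
translate([0, 200, 0]) cube([200, 2100, 2450]);
translate([4300, 200, 0]) cube([200, 2100, 2450]);


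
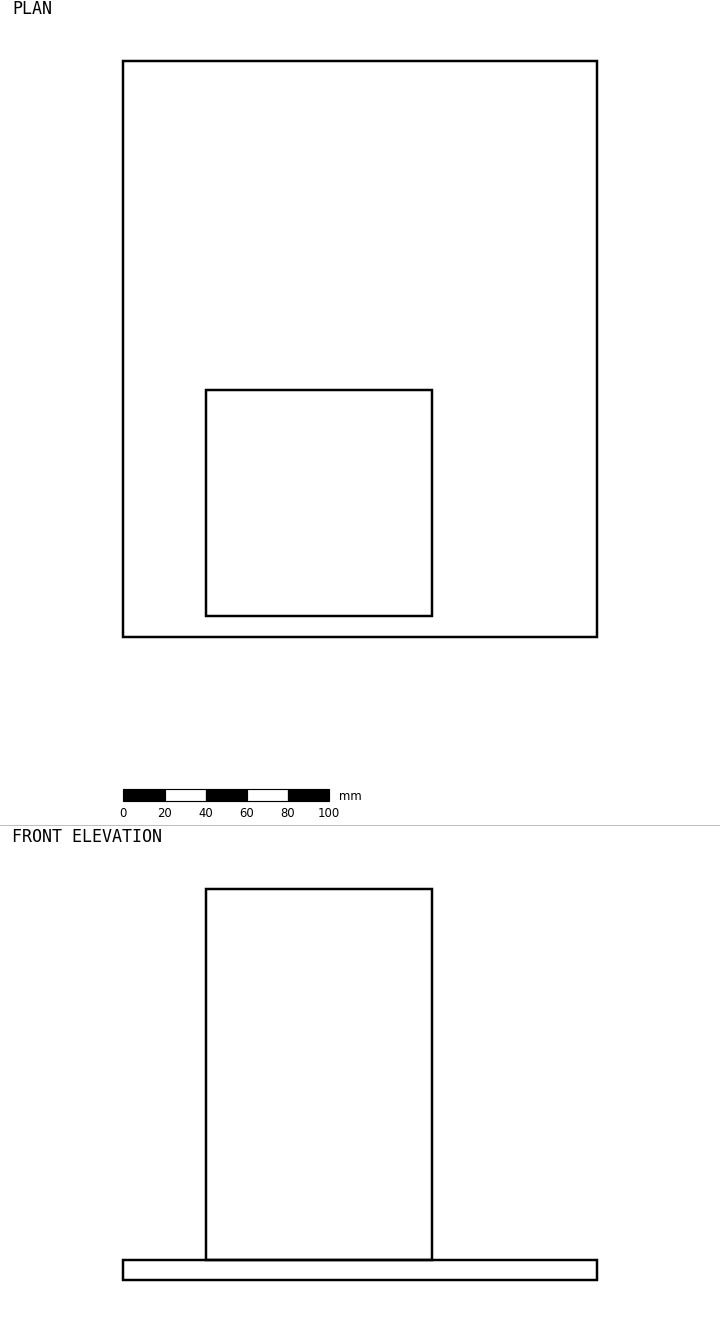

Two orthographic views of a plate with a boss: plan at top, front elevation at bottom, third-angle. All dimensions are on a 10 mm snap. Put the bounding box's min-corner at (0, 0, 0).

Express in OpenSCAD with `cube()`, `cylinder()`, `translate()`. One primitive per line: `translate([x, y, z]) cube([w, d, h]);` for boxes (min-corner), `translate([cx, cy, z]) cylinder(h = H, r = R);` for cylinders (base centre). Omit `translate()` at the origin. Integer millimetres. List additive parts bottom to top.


cube([230, 280, 10]);
translate([40, 10, 10]) cube([110, 110, 180]);
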